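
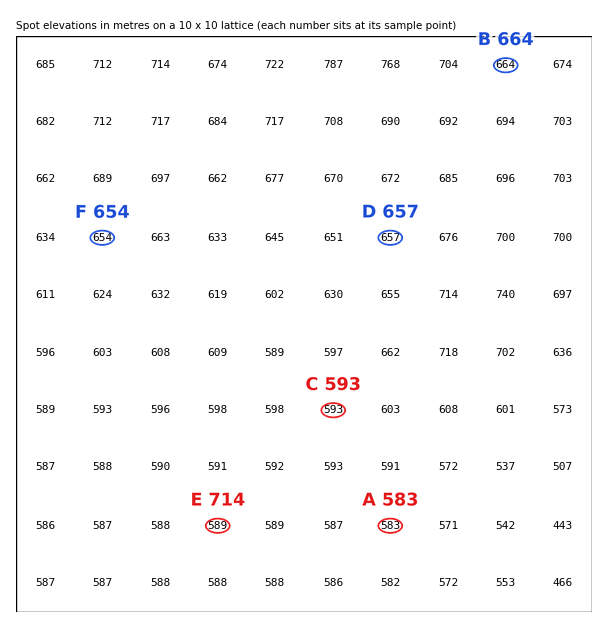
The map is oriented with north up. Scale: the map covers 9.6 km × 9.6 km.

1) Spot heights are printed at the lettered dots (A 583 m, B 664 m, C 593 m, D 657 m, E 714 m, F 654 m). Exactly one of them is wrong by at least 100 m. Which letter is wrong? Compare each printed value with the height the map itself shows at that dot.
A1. E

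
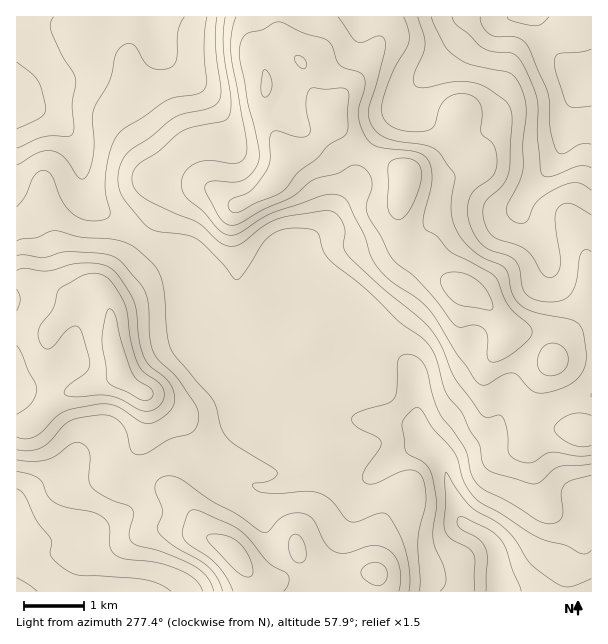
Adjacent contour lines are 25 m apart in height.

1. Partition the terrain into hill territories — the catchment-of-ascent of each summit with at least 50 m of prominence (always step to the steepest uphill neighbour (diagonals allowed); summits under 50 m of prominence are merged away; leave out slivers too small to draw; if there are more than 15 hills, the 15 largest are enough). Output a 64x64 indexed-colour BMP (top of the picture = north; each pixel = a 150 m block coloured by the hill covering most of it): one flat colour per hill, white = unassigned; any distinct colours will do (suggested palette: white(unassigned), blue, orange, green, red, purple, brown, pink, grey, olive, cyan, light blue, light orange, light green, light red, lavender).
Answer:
<image width="64" height="64" href="data:image/bmp;base64,Qk12CAAAAAAAAHYAAAAoAAAAQAAAAEAAAAABAAQAAAAAAAAIAAATCwAAEwsAABAAAAAAAAAA////ALR3HwAOf/8ALKAsACgn1gC9Z5QAS1aMAMJ34wB/f38AIr28AM++FwDox64AeLv/AIrfmACWmP8A1bDFADMzMzMzMzMzMzMzMzMzMzMzMzMzMzMzMzMzMxERERERMzMzMzMzMzMzMzMzMzMzMzMzMzMzMzMzMzMzEREREREzMzMzMzMzMzMzMzMzMzMzMzMzMzMzMzMzMzMRERERETMzMzMzMzMzMzMzMzMzMzMzMzMzMzMzMzMzMxERERERMzMzMzMzMzMzMzMzMzMzMzMzMzMzMzMzMzMxEREREREzMjMzMzMzMzMzMzMzMzMzMzMzMzMzMzMzMzERERERETIiIiIzMzMzMzMzMzMzMzMzMzMzMzMzMzMzERERERERIiIiIiIzMzMzMzMzMzMzMzMzMzMzMzMzMxEREREREREiIiIiIiMzMzMzMzMzMzMzMzMzMzMzMzMxERERERERESIiIiIiIjMzMzMzMzMzMzMzMzMzMzMzMzERERERERERIiIiIiIiIzMzMzMzMzMzMzMzMzMzMzMzMREREREREREiIiIiIiIjMzMzMzMzMzMzMzMzMzMzMzMRERERERERESIiIiIiIiIzMzMzMzIiIiIiIiIzMzMzMxERERERERERIiIiIiIiIiMzMzMyIiIiIiIiIiIzMzMzEREREREREREiIiIiIiIiIjMzIiIiIiIiIiIiIiIzMzERERERERERESIiIiIiIiIiIiIiIiIiIiIiIiIiIiMzERERERERERERIiIiIiIiIiIiIiIiIiIiIiIiIiIiIiEREREREREREREiIiIiIiIiIiIiIiIiIiIiIiIiIiIiIRERERERERERESIiIiIiIiIiIiIiIiIiIiIiIiIiIiIRERERERERERERIiIiIiIiIiIiIiIiIiIiIiIiIREREREREREREREREREiIiIiIiIiIiIiIiIiIiIiIhERERERERERERERERERESIiIiIiIiIiIiIiIiIhERERERERERERERERERERERERIiIiIiIiIiIiIiIiIhEREREREREREREREREREREREREiIiIiIiIiIiIiIiIhERERERERERERERERERERERERESIiIiIiIiIiIiIiIhERERERERERERERERERERERERERIiIiIiIiIiIiIiIhEREREREREREREREREREREREREREiIiIiIiIiIiIiIhERERERERERERERERERERERERERESIiIiIiIiIiIiIiERERERERERERERERERERERERERERIiIiIiIiIiIiIiEREREREREREREREREREREREREREREiIiIiIiIiIiIiIRERERERERERERERERERERERERERESIiIiIiIiIiIiIRERERERERERERERERERERERERERERIiIiIiIiIiIiIhEREREREREREREREREREREREREREREiIiIiIiIiIiIhERERERERERERERERERERERERERERESIiIiIiIiIiIiERERERERERERERERERERERERERERERIiIiIiIiIiIiIREREREREREREREREREREREREREREREiIiIiIiIiIiIhERERERERERERERERERERERERERERESIiIiIiIiIiIiERERERERERERERERERERERERERERERIiIiIiIiIiIhEREREREREREREREREREREREREREREREiIiIiIiIiIRERERERERERERERERERERERERERERERESIiIiIiIiIRERERERERERERERERERERERERERERERERIiIiIiIiEREREREREREREREREREREREREREREREREREiIiIiIiERERERERERERERERERERERERERERERERERESIiIiIhERERERERERERERERERERERERERERERERERERIiIiIhEREREREREREREREREREREREREREREREREREREiIiIiERERERERERERERERERERERERERERERERERERESIiIiERERERERERERERERERERERERERERERERERERERIiIiIREREREREREREREREREREREREREREREREREREREiIiIhERERERERERERERERERERERERERERERERERERESIiIiERERERERERERERERERERERERERERERERERERERIiIiIREREREREREREREREREREREREREREREREREREREiIiIRERERERERERERERERERERERERERERERERERERESIiIRERERERERERERERERERERERERERERERERERERERIiIREREREREREREREREREREREREREREREREREREREREiIRERERERERERERERERERERERERERERERERERERERERERERERERERERERERERERERERERERERERERERERERERERERERERERERERERERERERERERERERERERERERERERERERERERERERERERERERERERERERERERERERERERERERERERERERERERERERERERERERERERERERERERERERERERERERERERERERERERERERERERERERERERERERERERERERERERERERERERERERERERERERERERERERERERERERERERERERERERERERERERERERERERERERERERERERERERERERERERERERERERERERERERERERERERERERERERERERERERERERERERERERERERERERERERERERERERERERERERERERERERERERERERERERERERERERERERERERER"/>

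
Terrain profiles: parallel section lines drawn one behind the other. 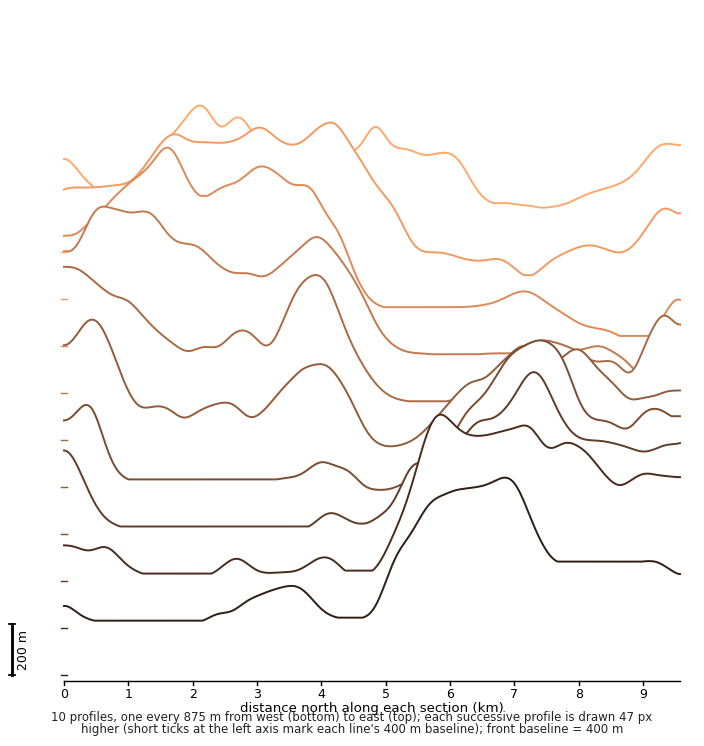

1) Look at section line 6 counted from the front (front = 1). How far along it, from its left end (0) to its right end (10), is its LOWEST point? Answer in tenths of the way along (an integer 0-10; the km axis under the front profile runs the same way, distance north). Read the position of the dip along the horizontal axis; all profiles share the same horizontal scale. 6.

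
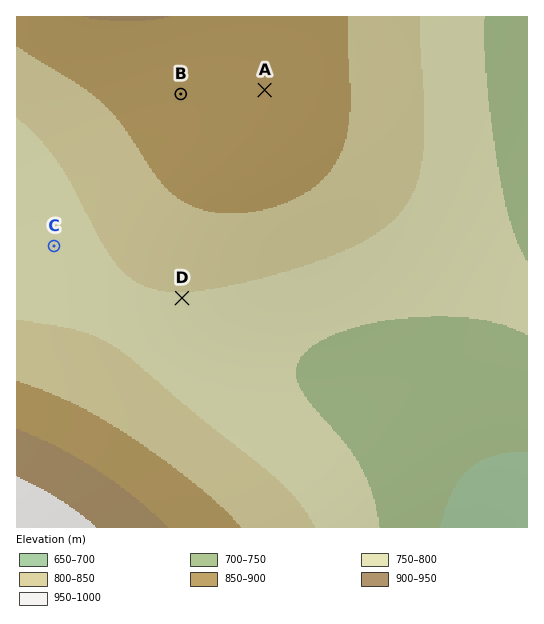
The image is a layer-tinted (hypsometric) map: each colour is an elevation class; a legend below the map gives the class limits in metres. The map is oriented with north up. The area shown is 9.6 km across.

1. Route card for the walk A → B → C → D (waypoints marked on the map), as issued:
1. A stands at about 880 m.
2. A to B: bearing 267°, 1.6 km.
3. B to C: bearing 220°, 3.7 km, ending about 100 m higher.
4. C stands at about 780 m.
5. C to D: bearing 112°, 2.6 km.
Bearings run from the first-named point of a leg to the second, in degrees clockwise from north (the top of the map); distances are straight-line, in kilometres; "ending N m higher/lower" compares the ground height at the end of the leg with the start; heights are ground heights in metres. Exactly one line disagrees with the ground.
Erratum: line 3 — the sense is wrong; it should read lower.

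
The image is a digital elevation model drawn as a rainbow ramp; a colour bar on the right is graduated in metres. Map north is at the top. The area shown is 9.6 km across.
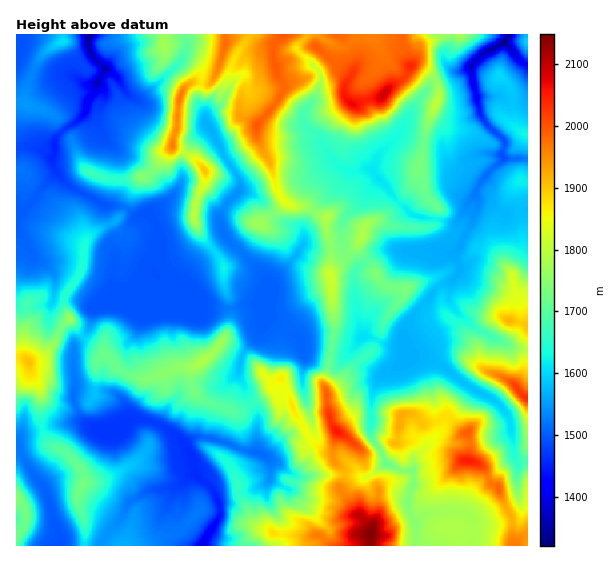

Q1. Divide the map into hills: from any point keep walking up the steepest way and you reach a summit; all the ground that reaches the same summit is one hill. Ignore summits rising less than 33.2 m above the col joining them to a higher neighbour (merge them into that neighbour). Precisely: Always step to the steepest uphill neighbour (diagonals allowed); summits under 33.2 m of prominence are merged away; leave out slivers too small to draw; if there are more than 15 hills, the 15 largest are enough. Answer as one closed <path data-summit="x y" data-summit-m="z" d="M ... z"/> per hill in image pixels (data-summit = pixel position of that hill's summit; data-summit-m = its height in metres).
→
<path data-summit="370 533" data-summit-m="2149" d="M265 314l-5 18-17 21-4 15 0 9 6 11 4 13 8 12 0 39-15-2-29-12-20 0-8 7 7 12 4 18-7 2-11 9-28 4-17 9-6 6-4 12-20 23-1 6 314-1 0-22-8-15 1-15 4-8 0-12-2-2-12-1-13-7-15 12-6 3-7-3-45 0-12 3-34-21 23-23 12 1 5-2 5-5 0-7-9-33 0-19 2-13-4-15-6-7-17-9z"/><path data-summit="383 95" data-summit-m="2093" d="M507 34l-200 0-10 15 22 22 2 10-6 18-11 12 1 14 16 14 3 9 13 17 12 6 9 0 7-2 6 1 25 30 15 14 43 9 6-4 21-38-18-11-10-3-14-22-20-3-22-7 22-36 15-18 16-8 19-4 16-16 20-11z"/><path data-summit="205 360" data-summit-m="1786" d="M162 290l-11 11-10 5-34-5-9 4-5 4-2 16-4 8-14 15 0 23 3 12-3 17 7 17 11 10 16 4 11-2 12-10 15 0 16 6 24 18 8-5 10-1 30 8 9 5 13 1 2-3 0-35-8-12-4-13-6-11 0-9 4-15 17-21 4-25-3-4-12 0-15 6-37 0-8-3-14-12z"/><path data-summit="29 361" data-summit-m="1906" d="M57 173l-14 14-16 21-11 7 1 226 8-8 28-8 32-2-5-6-7-17 3-15-3-14 0-32-8-9-16-7 4-27 4-2 14 5 7 0 13 7 21-6 4-45-5-8 4-15-8-15 0-9-2-3-36-19z"/><path data-summit="282 35" data-summit-m="1998" d="M306 34l-56 0-17 26-4 12 2 15-8 16-18 14 0 4 16 27 4 11 15 22-1 10 18 6 24 25 16 4 6 7 2-9 15-21 10-8 22-23-15-7-13-17-3-9-16-14-1-14 11-12 6-18-2-10-22-22 3-6 7-7z"/><path data-summit="83 484" data-summit-m="1730" d="M145 419l-15 0-19 12-13-1-17-8-22 1-34 10-9 8 0 4 11 19 20 29 6 28 6 12 0 13 42 0 4-10 18-19 4-12 6-6 17-9 28-4 11-9 7-2-4-18-7-13-24-19z"/><path data-summit="467 460" data-summit-m="2053" d="M463 382l-14 22-1 13-4 10-31 32 0 26-4 8-1 15 8 15 1 23 53 0 3-11 0-16 5 4 13 2 24-4 6-5 0-11-4-14 0-28-4-10-2-32-7-12-9-8-21-11z"/><path data-summit="337 431" data-summit-m="2057" d="M354 347l-8 7-43-6 2 8-2 13 0 19 9 33 0 7-10 7-12-1-23 23 30 20 9 1 7-3 45 0 7 3 6-3 14-11-1-7-13-22 1-39 5-16 6-5-17-9z"/><path data-summit="179 99" data-summit-m="1970" d="M185 59l-4 2-42 38-10-4-12-18-11-8-10 16-1 7-8 11 0 9 9 5 7 20 23 18 16 8 25 25 4 9 10-16 0-18 6-12 5-8 17-16-10-23 2-32-7-9z"/><path data-summit="509 320" data-summit-m="1917" d="M478 199l-6 25-17 29 5 19-9 11-3 13 1 5 5 8 24 21 32 16 17 4 1-139-23 3-15-11z"/><path data-summit="527 397" data-summit-m="2038" d="M450 282l-11 4-27 31-9 19 1 19 19 2 15 6 36 27 21 11 9 8 7 12 2 32 3 8 2 2 9-1 1-111-18-5-32-16-13-11-16-18-1-5z"/><path data-summit="63 41" data-summit-m="1609" d="M89 34l-73 1 1 112 17 0 19 10 3-20 28-22 3-12 8-11 1-7 9-16-16-18z"/><path data-summit="330 276" data-summit-m="1819" d="M342 245l-17 4-22-4-7 11-25 25-3 6-1 12-3 4 0 10 14 12 17 9 10 15 41 5 17-17-8-40 0-24 2-6-13-14z"/><path data-summit="399 424" data-summit-m="1926" d="M415 355l-10 0-11 14-11 5-6 6-5 16-1 15 0 24 8 12 6 16 21 8 7-2 0-10 31-32 4-10 1-13 14-20-5-6-20-15z"/><path data-summit="377 273" data-summit-m="1739" d="M441 249l-14 2-41-1-12 5-18 16-1 26 5 32 3 8 14 2 14 7 13 1-1-11 12-23 24-27 11-4 10-10-5-19-8 0z"/>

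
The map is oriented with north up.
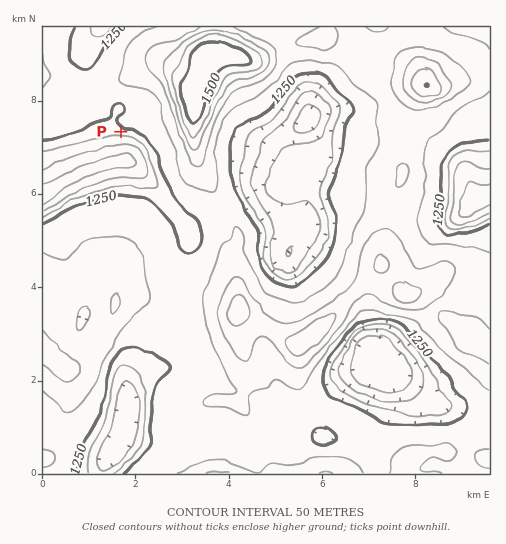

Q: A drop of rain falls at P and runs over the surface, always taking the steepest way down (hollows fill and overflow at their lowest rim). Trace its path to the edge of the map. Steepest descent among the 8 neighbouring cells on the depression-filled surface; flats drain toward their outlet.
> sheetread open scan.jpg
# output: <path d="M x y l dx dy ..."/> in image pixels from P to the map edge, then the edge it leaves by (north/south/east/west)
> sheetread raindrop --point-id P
<path d="M121 132l0 25-1 1-3 0-10 6-7 3-4 0-1 1-3 0-10 4-2 0-25 17-12 6"/>
exit: west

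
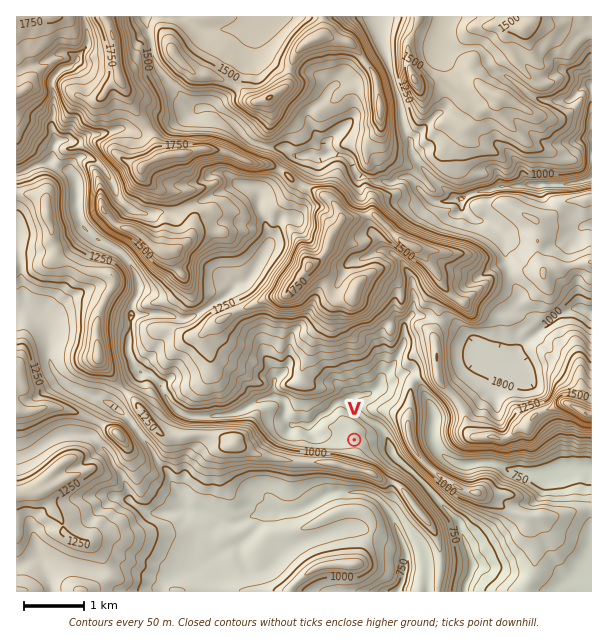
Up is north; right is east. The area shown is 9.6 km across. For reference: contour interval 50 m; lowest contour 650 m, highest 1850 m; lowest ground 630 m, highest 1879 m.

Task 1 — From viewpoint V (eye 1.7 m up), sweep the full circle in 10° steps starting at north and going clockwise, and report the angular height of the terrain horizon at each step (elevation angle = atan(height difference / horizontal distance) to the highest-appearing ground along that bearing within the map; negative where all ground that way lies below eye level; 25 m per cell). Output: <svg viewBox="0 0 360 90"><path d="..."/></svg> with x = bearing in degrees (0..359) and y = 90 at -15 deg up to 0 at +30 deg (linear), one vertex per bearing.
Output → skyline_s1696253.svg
<svg viewBox="0 0 360 90"><path d="M0 24l10 12 10-2 10 1 10 2 10 0 10 2 10-5 10-3 10 0 10 4 10 7 10 14 10-3 10-18 10-24 10-6 10-5 10 0 10 0 10 0 10 0 10 0 10 5 10 11 10 13 10 8 10-1 10 13 10-4 10-1 10-2 10-2 10-8 10-8 10 3"/></svg>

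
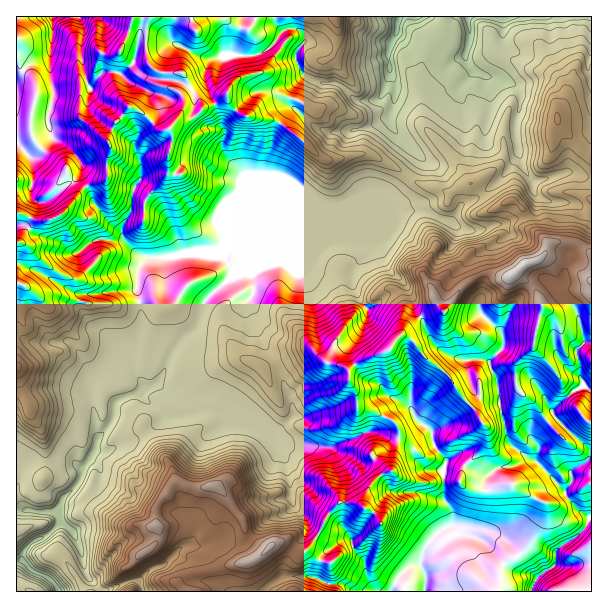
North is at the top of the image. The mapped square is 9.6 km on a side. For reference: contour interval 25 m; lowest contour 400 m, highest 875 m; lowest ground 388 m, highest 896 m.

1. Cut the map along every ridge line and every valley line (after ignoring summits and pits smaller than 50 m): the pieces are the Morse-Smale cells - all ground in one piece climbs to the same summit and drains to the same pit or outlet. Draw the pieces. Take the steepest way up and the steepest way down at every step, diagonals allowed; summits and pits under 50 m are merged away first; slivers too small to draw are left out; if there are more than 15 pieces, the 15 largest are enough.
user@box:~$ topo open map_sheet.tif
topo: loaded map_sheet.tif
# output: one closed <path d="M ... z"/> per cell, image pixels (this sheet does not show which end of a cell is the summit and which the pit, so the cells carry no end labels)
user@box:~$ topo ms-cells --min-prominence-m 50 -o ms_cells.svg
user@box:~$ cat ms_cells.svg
<path d="M516 272l-6 5-9 0-12-5-9 3 2 7-2 29 22 22 2 5 0 9-12 13-3 2-4-2-15 0-4 3 2 9-6 6-22 12-24 25-6-7-9-2-9 4-4 6 10 12 1 11 12 1 15-10 6 1 1 12 13 18-4 10 2 29 8 15 0 9-18 12-10 15-3 13-13 4-12 14-3 10 138 0 4-11 10-10 9-5 4-17 17-11 11-11 6-11 0-63-39-39 0-4 15-15-14-26-20-22 8-42-8-18z"/><path d="M408 176l-13 17-11 6-127 53-23 22 6-7 1-7-7-12-4 0-6 5-38 0-15 5-22 0-10 11-1 25 4 26-4 19-10 17 2 7-10-3-19 14-10 12-1 10 4 14 3 21 0 12-3 7 14 1 18-7 32-20 7-9 15 1 17-6 15-1 12 6 7-1 15 6 15 7 9 7 8-2 16-16-4-18-6-11-8-27-30-48 0-7 8-15-2-15-6-4 38-12 106-45 15-3 20 0 43 19 12 0 14-6 10 0 4 6 0 4-23 14-11 10 0 5 6 11 9-2 12 5 9 0 14-12 16-6 6-5 0-14-14-10-6-17-13-13-4 0-15 8-21-26-24 11-14-6-15-3z"/><path d="M227 96l-6 6-18 6-11 10-15 2-5 5 0 19-4 12 0 18-6 11-15 11-18-6-16-2-5-5-1-5-2 3-19 5 10 20 12 15 13 12 6 12 8 8 9 5 27 0 15-5 38 0 6-5 4 0 7 12-1 8 17-16 12-6 121-50 18-17 0-3-12-8-27-14-13 0-14 4-16 2-48-39-32-5-6-2-8-7z"/><path d="M275 16l-141 0-6 19-8 18 20 21 18 11 18 5 6 6 2 12-7 12 15-2 11-10 12-4 12-8 5 11 8 7 6 2 32 5 48 39 16-2 14-4 13 0 27 14 12 8 10-12 2-8-24-24-6-12 6-24 0-12-6-12-2-16-11 4-21 0-18-5-15-9-17-4-2-7-10-7-12 3-5-5z"/><path d="M212 409l-15 1-17 6-15-1-7 9-23 15-27 12-13 0-11 16-2 9-6 10-14 12-4 12 2 11 14 13 8 20 3 18 17 20 27-10-2-15 30-25 1-12-2-5 0-16 20-28 15 6 22-1 6 2 22 28 6 20 19 14 10-8 9 0 11 8 9 2 14-18-9-7-3-8-13-13-8-44-8-10-6-15-11-10-15-7-15-6-7 1z"/><path d="M132 16l-116 1 0 171 14-1 1 8 4 5 13 0 23-18 8-8 2-6 1 11 4 7 19-5 3-4 0-21 2-4-2-14 6-13 15-19 15 8 17 16 9-2 11-14 3-6-2-12-6-6-18-5-18-11-20-21 8-18z"/><path d="M344 238l-15 2-48 20-15 4-20 8 6 3 2 10-1 9-7 11 0 7 30 48 18 50 0 6-16 16-7 3 7 7 9 3 46 1 30-13 18-5 5-11-28-10-2-14-7-12 0-10-14-9-3-3 2-15 20-29 32-26 10 1 6 9 0 33 18-14-6-10 0-6-8-17-18-16-12-27z"/><path d="M86 187l-26 29-15 6-10 1-19 20 0 93 17 7 36-1 11 12 12 23 1 5 23-20 8-3-15-20-10-9-7-4-8-11 0-19 5-2 46-5 3-2 1-18 9-11-13-5-8-8-6-12-13-12-12-15z"/><path d="M591 16l-123 1 2 18-6 21 6 12 15 8 24 6 6 3 5 7 0 16-4 12 0 18 6 26 9 16 21-28 0-18 6-12 29 32 5 1 0-83-4-6 4-12z"/><path d="M573 172l-7 0-27 9-8-1-13 9-6 11 14 13 6 17 10 6 5 7-1 11-6 5-16 6-7 8 17 14 8 18-8 42 20 22 15 27 13-10 6 4 4-1 0-212-10-1z"/><path d="M467 16l-23 0 0 13-20 28-8 20 0 7 5 14 0 22 6 11 29 30 12 21 2 2 3-2 14 19 7 7 3 0 15-8 6-11 12-9-8-16-6-26 0-18 4-12 0-16-5-7-6-3-24-6-15-8-6-12 6-21z"/><path d="M179 481l-3 0-6 5-14 23 0 16 2 5-1 12-30 25 0 6 4 9 6-2 7 12 119 0 16-14 13-2 2-12 8-12-6-2-11-8-9 0-9 8-4-2-16-12-6-20-22-28-6-2-22 1z"/><path d="M431 430l-8 2-12 8-12-1-7 31-9 4-11 9-6 12-2 11-14-4-11 0-14 17-6 14 4 3 10 4 18 0 4 11 11 13 0 8 6 13 6 7 14 0 6-14 10-10 13-4 3-13 10-15 18-12-1-14-7-10-2-29 4-10-10-12z"/><path d="M21 337l-5 1 1 148 2-16 11-8 39-2 14 9 8-11 6-15-1-24-6-23 2-19-14-27-9-8-36 1z"/><path d="M425 211l-30 1-63 27 43 2 13 28 18 16 6 12 2 11 6 10 18-8 6 2 14-21 10-9 12-7-6-12 0-5 11-10 23-14 0-4-4-6-10 0-14 6-12 0z"/>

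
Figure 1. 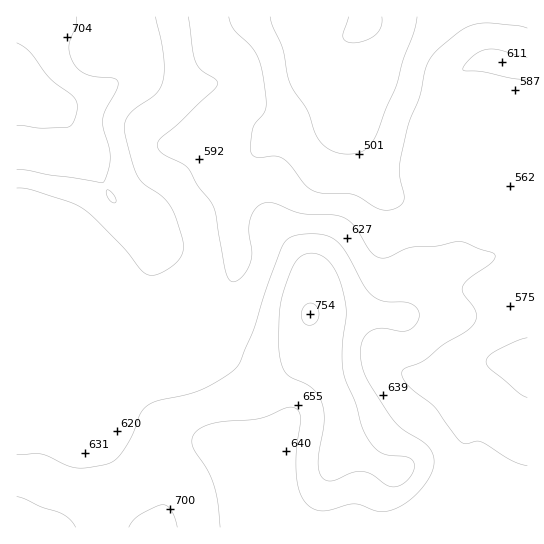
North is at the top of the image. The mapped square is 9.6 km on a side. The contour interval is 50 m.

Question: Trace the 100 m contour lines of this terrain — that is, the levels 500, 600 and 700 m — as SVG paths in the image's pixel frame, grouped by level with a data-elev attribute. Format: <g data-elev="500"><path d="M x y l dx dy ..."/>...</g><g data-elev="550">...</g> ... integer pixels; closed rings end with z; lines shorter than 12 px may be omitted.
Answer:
<g data-elev="500"><path d="M349 17l-6 20 3 4 7 2 12-2 10-6 6-8 1-10"/><path d="M417 17l-3 14-11 30-6 24-22 52-5 8-5 5-8 3-10 1-9-1-9-4-7-5-5-7-10-27-17-27-7-34-10-23-3-9"/></g><g data-elev="600"><path d="M527 466l-16-6-30-18-6-1-9 3-5-2-26-35-25-20-8-12 0-4 2-2 21-9 17-15 23-13 8-7 3-6 0-6-3-7-9-12-2-7 7-8 23-17 3-5-2-4-28-11-7 0-23 4-25 2-21 9-8 1-10-6-16-25-10-9-12-3-32-2-24-9-10-2-5 2-5 3-7 12-1 12 3 23-4 13-5 8-5 5-5 2-4-3-4-11-9-53-3-10-15-19-11-19-24-13-4-4-2-4 1-4 3-4 18-15 35-33 3-5-1-6-14-8-6-9-3-12-5-33"/><path d="M527 57l-29-7-12-1-12 6-8 8-3 6 2 2 16 0 32 7 14 1"/></g><g data-elev="700"><path d="M76 527l-6-8-8-5-20-7-25-10"/><path d="M177 527l-6-17-4-4-4-1-8 2-16 8-6 6-4 6"/><path d="M389 486l8 1 9-5 7-9 1-10-2-4-5-2-18-2-8-2-8-7-8-12-9-31-10-21-3-12-1-24 4-35-6-29-7-15-8-9-10-4-10 0-6 4-5 7-12 30-3 19 0 35 2 14 5 10 5 5 20 9 6 7 5 9 2 18-6 36 1 16 4 6 7 2 7-1 16-8 12 0 8 3z"/><path d="M112 202l3 1 1-5-5-6-4-2 0 5z"/><path d="M17 170l10 0 74 13 2-1 3-5 4-12 0-10-7-26 0-10 2-9 12-21 1-7-5-4-26-3-8-5-5-5-4-10-1-8 7-22 0-8"/></g>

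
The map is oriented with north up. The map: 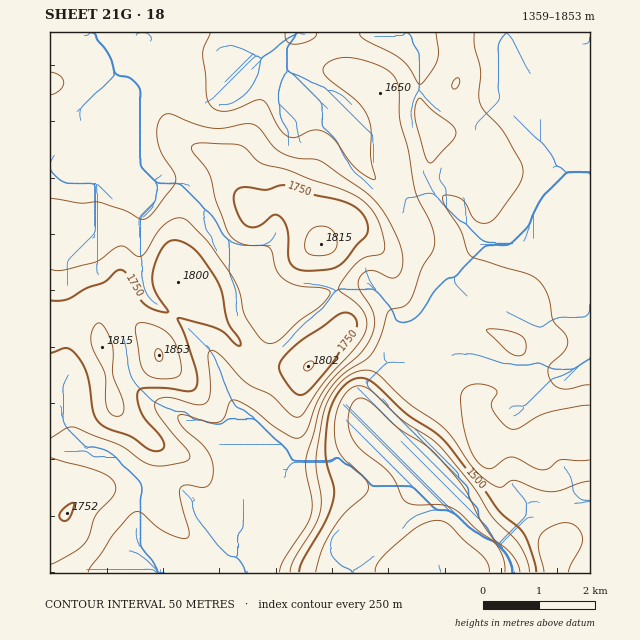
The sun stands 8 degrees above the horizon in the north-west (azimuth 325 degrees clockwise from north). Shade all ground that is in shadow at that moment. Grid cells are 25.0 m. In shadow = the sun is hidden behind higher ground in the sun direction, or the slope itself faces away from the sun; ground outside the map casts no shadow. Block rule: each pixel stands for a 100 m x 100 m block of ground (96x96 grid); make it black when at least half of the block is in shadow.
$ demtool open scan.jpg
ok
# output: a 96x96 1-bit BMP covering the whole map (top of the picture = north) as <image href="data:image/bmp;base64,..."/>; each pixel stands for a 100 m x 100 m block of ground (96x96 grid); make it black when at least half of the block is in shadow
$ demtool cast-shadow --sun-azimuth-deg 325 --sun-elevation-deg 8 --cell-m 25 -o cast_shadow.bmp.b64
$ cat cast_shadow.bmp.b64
<image width="96" height="96" href="data:image/bmp;base64,Qk2+BAAAAAAAAD4AAAAoAAAAYAAAAGAAAAABAAEAAAAAAIAEAAATCwAAEwsAAAIAAAAAAAAA////AAAAAAAAAAAAAH/8AAAAAAAHAAAAAH/8AAAAAAAfgAAAAP/8AAAAABgfgAAAAH/8AAAAABAPgAAAAH/8AAAAAAAHAAAAAD/8AAAAAAAAAAAAAB/8AAAAAAAAAAAAAB/8AAAAAAAAAAAAAA/8AAAAAAAA4AAAAAf8AAAAAAAB8AAAAAf8AAAAAAAB8AAAAAP8AAAAAAAB8AAAAAPgCAAAAAAAYAAAAAAAf4AAAAAAAAAAAAAP/8AAADgAAAAAAAA//+AAAH4AAAMAAAD///ABwA4AAA8AAAH///ADwAAAAB8AAAP///ADwAAAAD4AAAP///ADgAAAADwAAAf///ABAAAAAAAAAAf///AAAAAAAAAAAAf///AAAAAAGAAAAA////AAAAAAOAAYAA////AAAAAAGAB4AA///+AAAAAAAAH8AA///8AAAAAAAAP8AA///wAAAAAAAA/4AA///wAAAAAAAB/4AA///gAAAAAAAD/4AA///gAAAAAAAH/wAAf//AAAAAAAAH/gAAf//AAAAAAAAH+AAAf//AAAAAAAAD4AAAP//AAAAAAAABwAAAH//AAAAAAAAAAAAAD//AAAAAAAAAAAAAB//AAAAAAAAAAAAAA/+AAAAAAAAAAAAAAf+AAAAAAAAAAAAAAP+AAAAAAAAAAAAAAH+AAAAAAAAAAAAAAH+AAAAAAAAAAAAAAD8AAAAAAAAAAAAAAB8AAAAAAAAAAAAAAAAAAAAAAAAAAAAAAAAAAAAAAAAAAAAAAAIAAAAAAAAAAAAAAA4AAAAAAAAAAAAAAD8AAAAAAAAAAAAAD/4AAAAAAAAAAAAAP/4AAAAAAAAAAAAAf/4AAAAAAAAAAAAAf/4AAAAAAAAAAAAAP/4AAAAAAAAAAAAAH/wAAAAAAAAAAAAAA/wAAAAAAAAAAAAAAPgAAAAAAAAAAAAAACAAAAAAAAAAAADAAAAAAAAAAAAAAAAAAAAAAAAAAAAAAAAAAAAAAAAAAAAAAAAAAAAAAAAAAAAAAAAAAAAAAAAAAAAAAAAAAAAAAAAAAAAAAAAAAAAAAAAAAAAAAAAAAAAAAAAAAAAAAAAAAAAAAAAAAAAAAAAAAAAAAAAAAAAAAAAAAAAAAAAAAAAAAAAAAAAAAAAAAAAAAAAAAAAAAAAAAAAAAAAAAAAAAAAAAAAAAAAAAAAAAAAAAAAAAAAAAAAAAAAAAAAAAAAAAAAAAAAAAAAAAAAAAAAAAAAAAAAAAAAAAAAAAAAAAAAAAAAAAAAAAAAAAAAAAAAAAAAAAAAAAAAAAAAAAAAAAAAAAAAAAAAAAAAAAAAAAAAAAAAAAAAgAAAAAAAAAAAAAAAgAAAAAAAAAAAAAAAAAAAAAAAAAAAAAAAAAAAAAAAAAAAAAAAAAAAAAAAAAAAAAAAAAAAAAAAAAAAAAAAAAAAAAAAAAAAAAAAAAAAAAAAAAAAAAAAAAAAAAAAAAAAAAAAAAAAAAAAAAAAAAAAAAAAAAAAAAAAAAAAAAAAAAAAAAAAAAAAAAAAAAAAAAAAAAAAAAAAAA="/>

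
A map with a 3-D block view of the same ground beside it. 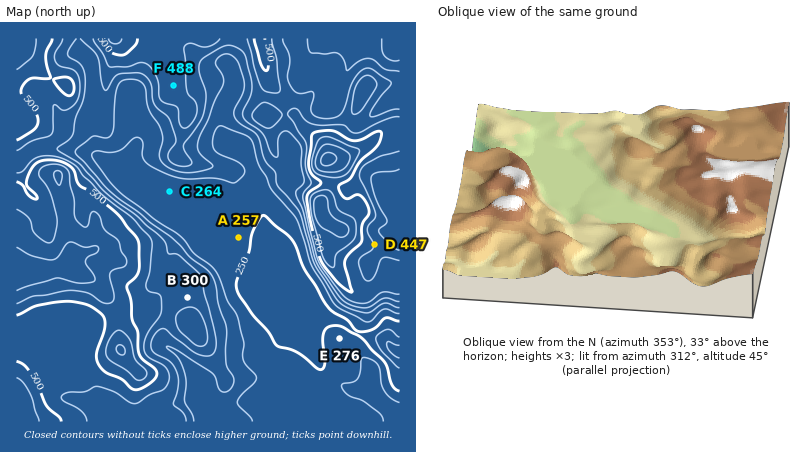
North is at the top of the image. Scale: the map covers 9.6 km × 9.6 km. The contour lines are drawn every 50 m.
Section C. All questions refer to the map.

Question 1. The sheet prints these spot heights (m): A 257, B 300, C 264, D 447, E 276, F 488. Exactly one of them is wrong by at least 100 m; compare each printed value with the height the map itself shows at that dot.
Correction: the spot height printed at B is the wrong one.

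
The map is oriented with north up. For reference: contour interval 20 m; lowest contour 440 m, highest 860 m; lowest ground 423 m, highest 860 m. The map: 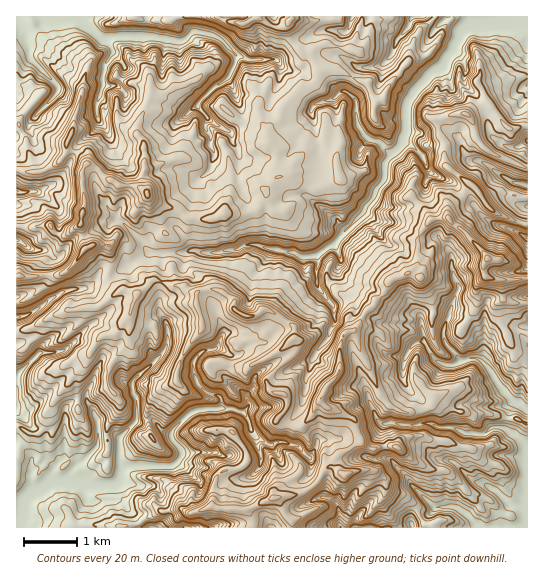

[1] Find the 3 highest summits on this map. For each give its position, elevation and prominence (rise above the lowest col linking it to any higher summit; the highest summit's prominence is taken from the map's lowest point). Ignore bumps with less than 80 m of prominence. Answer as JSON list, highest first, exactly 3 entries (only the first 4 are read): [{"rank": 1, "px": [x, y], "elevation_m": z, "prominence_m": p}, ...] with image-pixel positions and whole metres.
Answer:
[{"rank": 1, "px": [321, 398], "elevation_m": 860, "prominence_m": 437}, {"rank": 2, "px": [487, 258], "elevation_m": 848, "prominence_m": 128}, {"rank": 3, "px": [85, 250], "elevation_m": 819, "prominence_m": 144}]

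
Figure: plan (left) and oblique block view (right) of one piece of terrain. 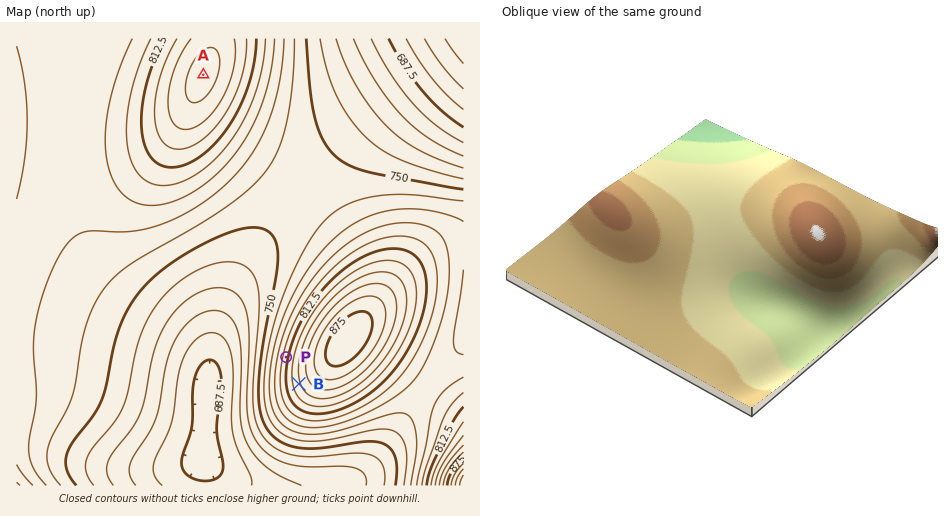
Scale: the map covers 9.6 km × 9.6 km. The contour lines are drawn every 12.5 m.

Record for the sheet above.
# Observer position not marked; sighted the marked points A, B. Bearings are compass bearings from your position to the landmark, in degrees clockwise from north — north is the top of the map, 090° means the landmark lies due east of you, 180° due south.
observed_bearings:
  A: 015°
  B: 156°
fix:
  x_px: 187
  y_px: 134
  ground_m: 835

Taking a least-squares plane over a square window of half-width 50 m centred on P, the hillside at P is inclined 6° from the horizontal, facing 282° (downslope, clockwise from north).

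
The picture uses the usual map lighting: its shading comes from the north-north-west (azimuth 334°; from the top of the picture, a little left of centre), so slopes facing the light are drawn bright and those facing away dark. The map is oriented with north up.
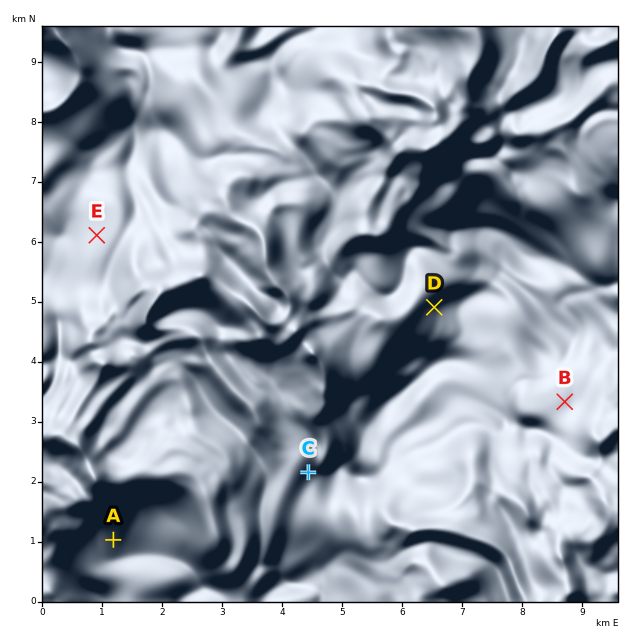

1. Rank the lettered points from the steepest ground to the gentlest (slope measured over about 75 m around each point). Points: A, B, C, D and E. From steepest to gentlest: D C A E B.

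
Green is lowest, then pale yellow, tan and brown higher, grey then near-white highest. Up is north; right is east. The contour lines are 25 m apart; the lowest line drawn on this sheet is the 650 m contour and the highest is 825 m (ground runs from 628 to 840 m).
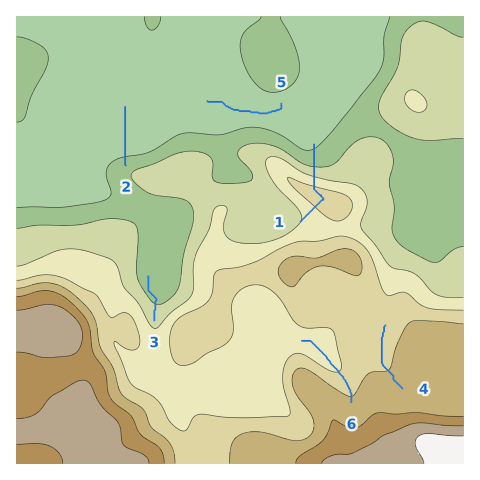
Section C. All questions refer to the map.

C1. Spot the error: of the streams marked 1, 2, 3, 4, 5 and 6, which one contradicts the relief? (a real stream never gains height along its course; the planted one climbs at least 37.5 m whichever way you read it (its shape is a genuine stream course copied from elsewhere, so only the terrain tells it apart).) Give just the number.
1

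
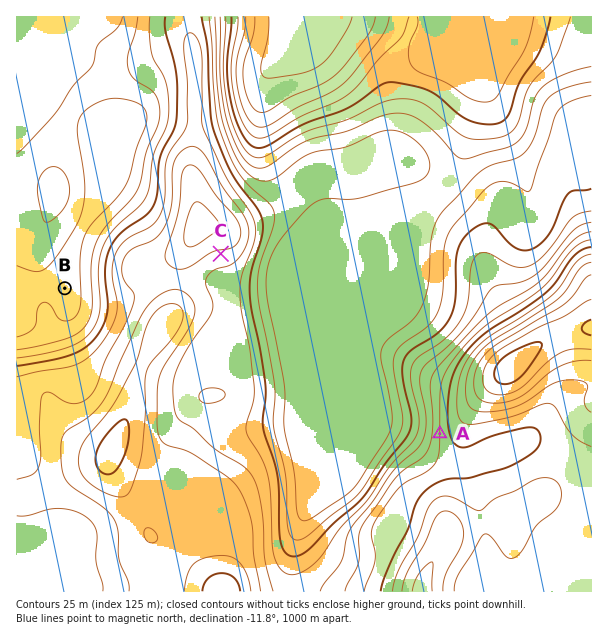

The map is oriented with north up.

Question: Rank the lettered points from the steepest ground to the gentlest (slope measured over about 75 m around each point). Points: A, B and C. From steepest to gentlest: A C B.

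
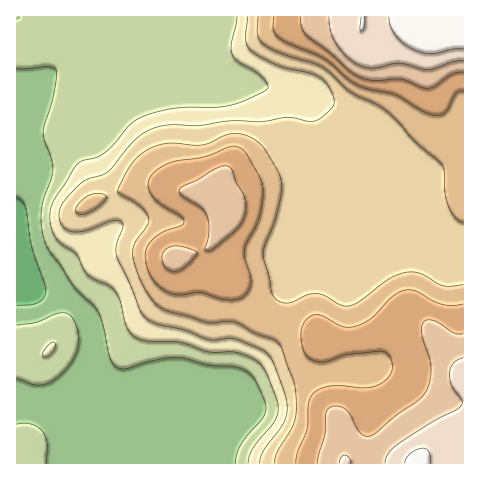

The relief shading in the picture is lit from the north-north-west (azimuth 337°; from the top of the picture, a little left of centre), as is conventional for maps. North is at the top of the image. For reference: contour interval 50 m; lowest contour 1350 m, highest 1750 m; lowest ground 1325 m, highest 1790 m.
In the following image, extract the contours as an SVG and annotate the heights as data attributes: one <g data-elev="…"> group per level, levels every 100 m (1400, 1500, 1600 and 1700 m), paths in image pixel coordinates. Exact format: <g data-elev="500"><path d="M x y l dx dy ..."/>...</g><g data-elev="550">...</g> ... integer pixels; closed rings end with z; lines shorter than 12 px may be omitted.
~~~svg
<g data-elev="1400"><path d="M46 463l1-19-4-12-5-5-6-3-7-1-8 1"/><path d="M17 378l21 7 7-1 8-3 10-9 9-11 5-11 2-10-1-10-4-9-4-5-4-3-10 1-21 9-18 2"/><path d="M17 68l32-1 5 1 3 3-4 26-10 34 1 8 7 18 2 10-1 11-8 21-3 14 1 19 5 16 27 38 24 26 5 13 7 32 3 6 4 4 9 2 27-8 26-3 30 7 28 2 8 3 7 6 12 23 2 12-4 8-21 26-4 9-2 9"/></g><g data-elev="1500"><path d="M248 17l-2 22 4 10 8 7 20 10 33 7 10 5 8 9 5 10 0 7-4 6-10 9-7 2-27-4-24 5-28-1-35 5-31-1-16 4-9 5-9 6-26 32-21 8-9 5-15 18-3 6-1 7 4 11 5 3 6 2 14-2 24-9 6 0 4 1 1 6-6 16 0 12 13 28 10 27 8 9 11 5 26 5 24 10 20-2 7 1 26 11 7 6 6 9 9 27 3 19-4 14-20 27-3 11"/></g><g data-elev="1600"><path d="M463 304l-11 2-10-2-9-3-16-10-10-1-12 5-23 23-16 8-7 1-7-1-23-11-6 0-6 4-5 8-1 12 3 12 7 8 7 3 7 0 22-7 35-4 4 2 3 3 3 12-4 10-13 8-12 2-31-2-11 2-7 5-5 9-2 26-9 24-2 11"/><path d="M229 300l8 0 6-3 7-10 1-9-6-19-1-9 15-30 4-26-2-15-13-24-6-6-7-3-7 1-24 10-33 5-11 6-8 6-3 5-1 6 4 10 9 9 19 12 4 6-2 3-17 6-10 6-7 8-3 10 1 10 5 12 7 8 8 6 13 4 22-2 17 5z"/><path d="M274 17l0 15 8 8 41 18 33 27 12 4 28 6 31 18 10 3 7-2 4-5 8-15 4-3 3 0"/></g><g data-elev="1700"><path d="M351 463l-2-5-5-3-3 3-2 5"/><path d="M463 358l-10 5-3 11 2 11 10 15-1 6-6 4-23 12-35 23-9 9-3 9"/><path d="M329 17l2 15 7 14 12 14 13 7 12 1 24-5 29 7 25-8 10-1"/></g>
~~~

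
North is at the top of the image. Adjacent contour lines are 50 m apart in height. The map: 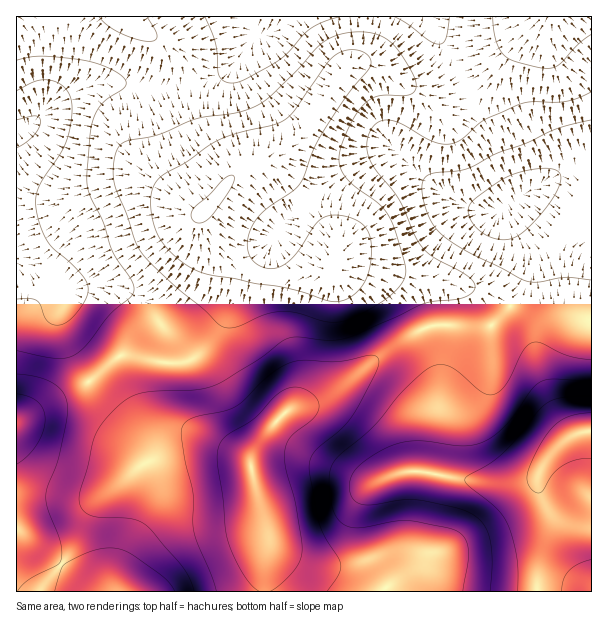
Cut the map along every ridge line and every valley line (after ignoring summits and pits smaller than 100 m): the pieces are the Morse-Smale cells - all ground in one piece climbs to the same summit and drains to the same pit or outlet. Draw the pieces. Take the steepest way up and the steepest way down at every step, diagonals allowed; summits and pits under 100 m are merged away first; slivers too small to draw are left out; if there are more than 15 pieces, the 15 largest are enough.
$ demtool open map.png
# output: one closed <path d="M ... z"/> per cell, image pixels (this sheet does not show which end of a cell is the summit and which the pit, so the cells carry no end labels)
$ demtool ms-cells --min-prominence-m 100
<path d="M543 16l-417 1 17 14 25 13 10 10 6 17 3 28 7 27 16 26 19 24 0 4-5 8-22 25 0 9 12 23 22 24 0 12-12 39-20 30-15 11-23 2-2 38 5 13 10 10 63 30 6 5 3 5 1-8 7-13 26-31 42-15 57-45 26-16 18-10 17-2-1-33-4-7-6-4-72-15-17 0-10 5 1-25-12-23-23-28-25-25-10-6-7-1 25-11 17-17 37-57 12-11 24 0 43 25 12 3 15-2 18-6 27-14z"/><path d="M444 325l-16 1-26 14-75 57-22 9-15 3-14 13-17 21-7 13 0 17 16 60 0 19-3 12 1 28 326-1-1-159-16 2-12 8-17 19-8 15-8 5-45 1-55-9 9-48 0-32 5-36z"/><path d="M591 16l-46 0-56 56-27 14-18 6-15 2-12-3-43-25-24 0-12 11-37 57-17 17-25 11 7 1 10 6 25 25 23 28 12 23-1 25 10-5 17 0 72 15 6 4 4 7 2 34 43 1 19-17 10-13 6-12 5-18-1-14-18-31-2-15 46-30 24-12 14-3z"/><path d="M125 16l-109 1 0 243 43 18 10 12 38-4 15 3 15 7 15 16 14 20 0 30 19 0 13-7 24-29 14-45 0-12-22-24-12-23 0-9 22-25 5-8 0-4-19-24-16-26-7-27-3-28-6-17-10-10-25-13z"/><path d="M129 355l-10 1-39 32-64 34 0 169 248 1 4-59-20-74-29-17-40-18-10-10-5-13 2-38z"/><path d="M591 162l-13 2-24 12-46 30 2 15 12 19 7 20-5 24-16 25-19 17-44 0-6 67 0 32-8 49 54 8 45-1 8-5 8-15 17-19 12-8 17-3z"/><path d="M17 260l0 161 63-33 42-33 39 7 5 0 0-30-14-20-15-16-15-7-15-3-38 4-10-12z"/>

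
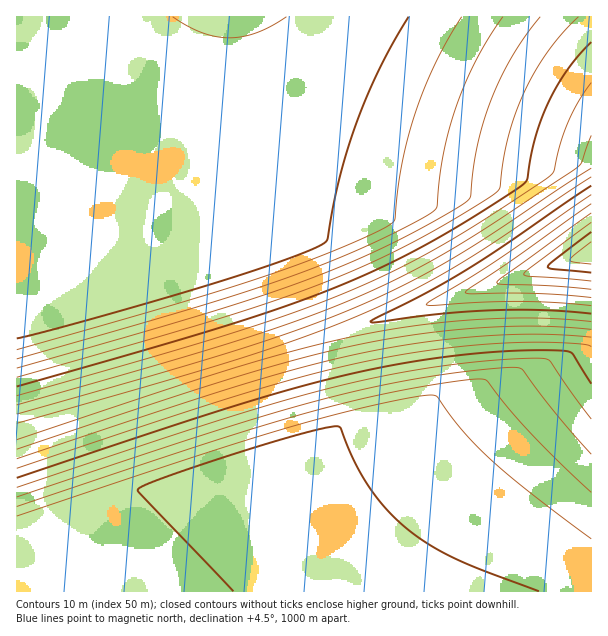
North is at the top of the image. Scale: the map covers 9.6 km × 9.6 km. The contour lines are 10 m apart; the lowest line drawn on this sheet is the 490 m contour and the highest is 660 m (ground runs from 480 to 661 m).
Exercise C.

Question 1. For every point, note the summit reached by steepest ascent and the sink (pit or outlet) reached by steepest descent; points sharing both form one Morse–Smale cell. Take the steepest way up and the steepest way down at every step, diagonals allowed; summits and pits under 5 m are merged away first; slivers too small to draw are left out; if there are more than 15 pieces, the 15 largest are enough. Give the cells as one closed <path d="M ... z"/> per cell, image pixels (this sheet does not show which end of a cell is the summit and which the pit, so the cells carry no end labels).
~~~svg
<path d="M591 16l-574 0-1 415 575-177z"/><path d="M591 254l-574 178-1 159 575 1z"/>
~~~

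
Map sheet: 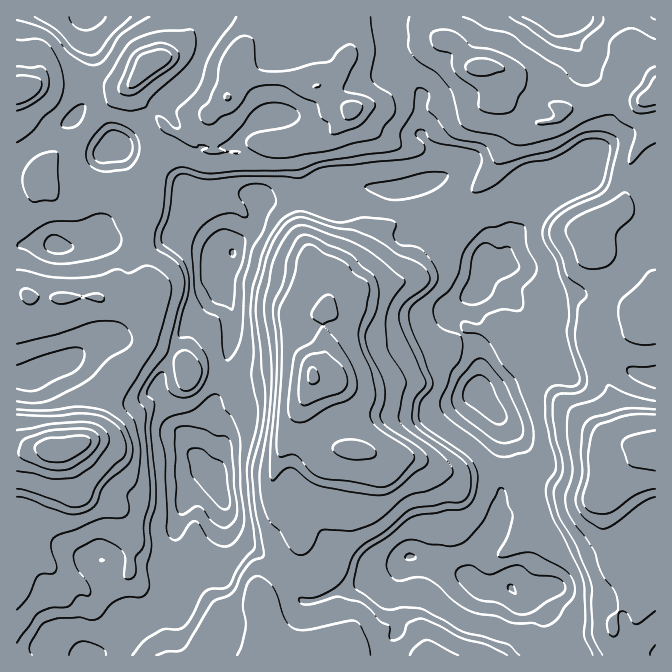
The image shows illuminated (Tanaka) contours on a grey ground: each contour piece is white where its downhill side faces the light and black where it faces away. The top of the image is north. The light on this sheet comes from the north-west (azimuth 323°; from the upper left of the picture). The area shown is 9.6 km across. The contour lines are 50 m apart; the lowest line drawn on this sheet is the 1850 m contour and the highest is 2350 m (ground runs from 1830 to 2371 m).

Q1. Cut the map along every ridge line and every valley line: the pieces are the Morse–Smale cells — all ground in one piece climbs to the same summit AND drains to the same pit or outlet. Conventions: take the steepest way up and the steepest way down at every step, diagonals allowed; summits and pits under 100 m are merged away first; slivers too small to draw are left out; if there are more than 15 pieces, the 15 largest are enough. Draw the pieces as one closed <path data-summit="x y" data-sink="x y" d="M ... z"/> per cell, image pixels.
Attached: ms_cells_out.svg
<path data-summit="60 450" data-sink="217 483" d="M135 286l-11 2-19 10-71 0-7-4-11 1 1 361 77 0 15-8 9-8 6-14 20-8 10 0 10-5 15-4 7-22 15-27 5-15 13-15 4-8 1-12-1-13-9-20-16-19 6-33 17-37 2-10-19-5-10 0-4 3-2-9-8-8-28-13-4-4-2-49z"/><path data-summit="314 375" data-sink="512 588" d="M362 449l-18 0-6 4-7 14-2 23-3 8-8 10-16 10-8 7 9 25 6 12 4 23 13 45 2 26 27 0 3-9 6-9 28-12 15 0 5 3 11 11 4 16 117 0 17-14-13-25-13-16-13-2-12-11-26 0-15-13 4-13 6-14 19-23 0-17 3-6-1-33-46 7-36-17-36-1z"/><path data-summit="314 375" data-sink="217 483" d="M274 374l-27 5-24-1-2 10-17 37-6 30 1 7 15 15 9 20 1 5-1 20-4 8-16 22-2 8-15 27-7 21-25 10-10 0-20 8-6 14-10 9-13 7 233-1-2-25-13-45-4-23-6-12-9-25 8-7 16-10 8-10 3-8 4-28 5-9 6-5-9-2-11-11-18-30 0-7 7-21-18 1z"/><path data-summit="314 375" data-sink="478 390" d="M450 219l-8 9-15 6-4 4-17 37-6 6-18 7-20 1-34 16-5 8 1 44-11 15 0 10-7 16 0 7 18 30 14 13 24 1 20 9 30 0 20 6 22 12 10 0 37-8 2-41-7-17-18-22 1-3-1-35-29-30 2-10 9-9 18-11 5-12 6-8-5-15 0-8-3-7-9-9-10-3z"/><path data-summit="352 110" data-sink="217 483" d="M387 16l-127 0-6 19-13 13-8 15-4 10-1 24-19 16 5 37 30 1 14-10 9-2 20 4 7-2-1 7 5 20 0 30 19-2 23-12 14 0 41 7 12-2 30-10 4-6 0-10-22-33 0-23 4-10-7-12-22-23-5-17z"/><path data-summit="655 453" data-sink="478 390" d="M614 283l-22 11-23 0-15 5-19-3-25 2-26-12-6 2-4 5-1 15 5 17-2 2 0 18 3 7 0 33-1 3 18 22 7 17-2 41 13 5 10 17 4 3 34 0 18 5 14 0 10-5 15-20 18-15 19-6-12-6-10-2-10-9-15-48-6-14-5-23 1-4 28-12 15-10 14-14 0-12-21 5-6-2-6-4z"/><path data-summit="655 453" data-sink="512 588" d="M504 469l-3 1 0 32-3 6 0 17-22 30-7 19 2 4 13 10 26 0 12 11 13 2 13 16 12 24 50-10 4-14 14-17 0-13-5-20-9-5-10-27 0-23-1-2 1-17-2 0-8 5-14 0-18-5-34 0-4-3-10-17z"/><path data-summit="655 95" data-sink="478 390" d="M655 96l-13 5-33-1 2 17-12 31-27 35-33 18-12 3-6 6-5 13-2 14-13 28-13 7-9 13 1 3 4-2 26 12 25-2 19 3 15-5 23 0 22-12-21-44-2-10 9-9 17-6 7-11 2-24 5-18 8-15 17-15z"/><path data-summit="314 375" data-sink="232 253" d="M262 198l-3 0-1 25-11 13-13 9-1 12-7 13-3 13 0 9 10 18-2 33-8 34 4 2 20 0 27-5 1 2 35 2 14-21-1-44 5-8 0-5-14-23-1-15-12-29-3-33-34-1z"/><path data-summit="478 67" data-sink="217 483" d="M428 16l-40 0 1 29 5 17 22 23 7 12-4 10 0 23 22 33 0 10-4 6-4 1 5 1 22 23 33-34 10-22 8-11 3-12 4-4 10 2 26-2 5-6 2-7-19-5-15-9-8-6-6-11-13-9-28-2-15-22-9-5-6 0-8-6-5-10z"/><path data-summit="314 375" data-sink="217 483" d="M425 184l-30 7-41-7-14 0-23 12-19 2 3 35 12 29 1 15 9 11 5 16 16-5 18-10 32-5 12-9 17-37 4-4 15-6 7-8-13-12-3-11z"/><path data-summit="60 450" data-sink="232 253" d="M189 233l-9 0-6 3-10 0-12-3-11 0 0 10-5 19 8 16 4 64 4 4 28 13 8 8 2 9 4-3 10 0 18 5 2-3 9-43 0-22-10-18 0-9 10-30-4-2-10 0-14-10z"/><path data-summit="478 67" data-sink="478 390" d="M609 101l-35 8-12-1-3 7-5 6-7 2-29-2-4 4-3 12-8 11-10 22-32 33 6 8 13 5 8 11-2 33 4 9 11-4 13-28 2-14 5-13 6-6 12-3 33-18 27-35 12-31z"/><path data-summit="149 63" data-sink="115 147" d="M98 83l-9 0-1 17-20 23-28 15-24 19 1 22 17-1 3 5 21 10 12 0 15-7 19 5 39-1 6-22 15-21-4-3-15 0-27 4 0-3 13-12 18-23-6-7-11-19-7 4-7 0z"/><path data-summit="478 67" data-sink="569 17" d="M569 16l-139 0-1 7 9 15 10 1 10 6 14 21 28 2 7 3 9 9 3 8 13 10 20 8 22 3 33-8 1-6-4-13-13-12-18-32z"/>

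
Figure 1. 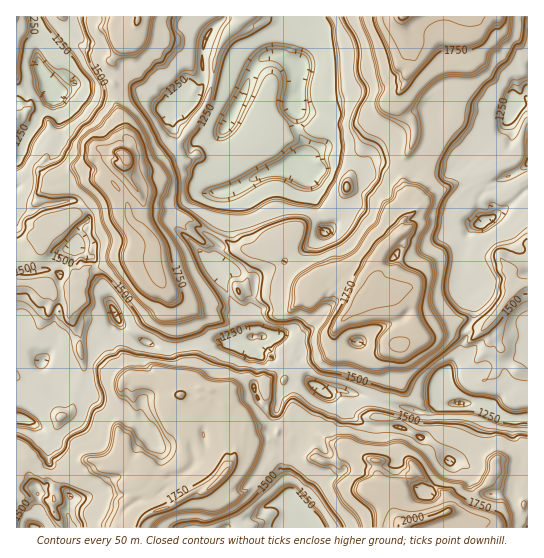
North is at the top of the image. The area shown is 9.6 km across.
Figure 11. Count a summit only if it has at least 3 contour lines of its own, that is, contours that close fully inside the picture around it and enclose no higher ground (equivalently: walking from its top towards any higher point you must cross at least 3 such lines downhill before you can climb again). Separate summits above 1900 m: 2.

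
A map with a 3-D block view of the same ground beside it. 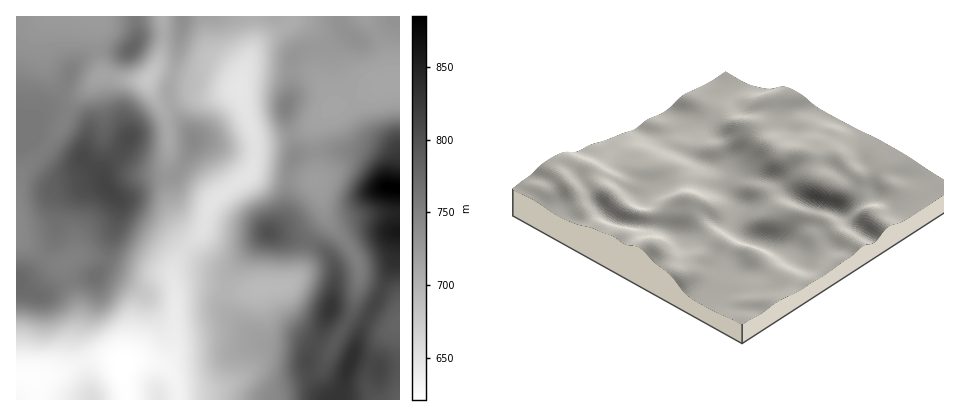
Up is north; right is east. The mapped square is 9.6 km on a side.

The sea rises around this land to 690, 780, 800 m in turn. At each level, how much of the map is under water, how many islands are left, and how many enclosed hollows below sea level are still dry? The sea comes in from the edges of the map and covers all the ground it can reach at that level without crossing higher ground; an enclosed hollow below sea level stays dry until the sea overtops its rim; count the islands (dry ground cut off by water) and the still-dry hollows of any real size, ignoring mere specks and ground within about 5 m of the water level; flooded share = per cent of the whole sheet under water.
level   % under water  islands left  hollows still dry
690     23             0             1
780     82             2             0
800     90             1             0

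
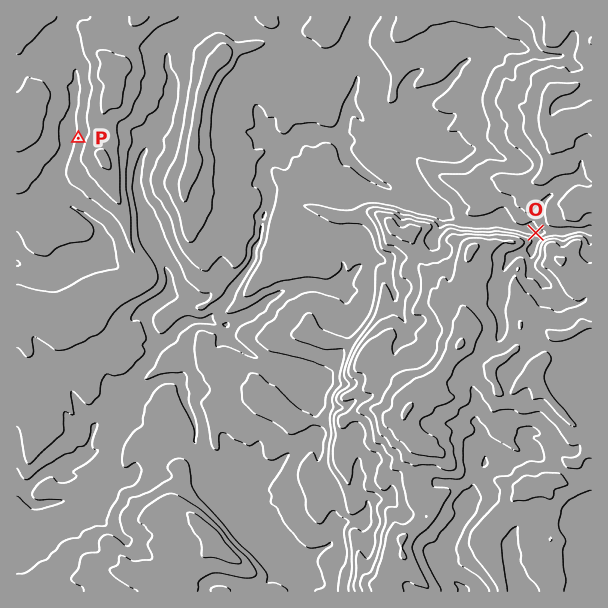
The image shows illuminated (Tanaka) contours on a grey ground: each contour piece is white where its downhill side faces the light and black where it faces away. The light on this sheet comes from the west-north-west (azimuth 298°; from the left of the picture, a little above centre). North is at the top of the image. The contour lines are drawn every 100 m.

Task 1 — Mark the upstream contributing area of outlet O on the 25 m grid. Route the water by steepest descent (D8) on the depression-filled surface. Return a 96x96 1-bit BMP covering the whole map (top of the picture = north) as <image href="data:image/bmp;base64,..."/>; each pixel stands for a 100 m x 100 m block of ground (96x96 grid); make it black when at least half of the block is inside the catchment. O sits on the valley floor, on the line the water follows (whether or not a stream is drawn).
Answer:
<image width="96" height="96" href="data:image/bmp;base64,Qk2+BAAAAAAAAD4AAAAoAAAAYAAAAGAAAAABAAEAAAAAAIAEAAATCwAAEwsAAAIAAAAAAAAA////AAAAAAAAAAAAAAAAAAAAAAAAAAAAAAAAAAAAAAAAAAAAAAAAAAAAAAAAAAAAAAAAAAAAAAAAAAAAAAAAAAAAAAAAAAAAAAAAAAAAAAAAAAAAAAAAAAAAAAAAAAAAAAAAAAAAAAAAAAAAAAAAAAAAAAAAAAAAAAAAAAAAAAAAAAAAAAAAAAAAAAAAAAAAAAAAAAAAAAAAAAAAAAAAAAAAAAAAAAAAAAAAAAAAAAAAAAAAAAAAAAAAAAAAAAAAAAAAAAAAAAAAAAAAAAAAAAAAAAAAAAAAAAAAAAAAAAAAAAAAAAAAAAAAAAAAAAAAAAAAAAAAAAAAAAAAAAAAAAAAAAAAAAAAAAAAAAAAAAAAAAAAAAAAAAAAAAAAAAAAAAAAAAAAAAAAAAAAAAAAAAAAAAAAAAAAAAAAAAAAAAAAAAAAAAAAAAAAAAAAAAAAAAAAAAAAAAAAAAAAAAAAAAAAAAAAAAAAAAAAAAAAAAAAAAAAAAAAAAAAAAAAAAAAAAAAAAAAAAAAAAAAAAAAAAAAAAAAAAAAAAAAAAAA4AAAAAAAAAAAAAAA8AAAAAAAAAAAAAAB+AAAAAAAAAAAAAAB/AAAAAAAAAAAAAAB/gAAAAAAAAAAAAAH/wAAAAAAAAAAAAAP/wAAAAAAAAAAAAAf/4AAAAAAAAAAAAA//4AAAAAAAAAAAAA//8AAAAAAAAAAAAAf//gAAAAAAAAAAAAf//0AAAAAAAAAAAAf//8AAAAAAAAAAAAf//8AAAAAAAAAAAA///8AAAAAAAAAAAA///8AAAAAAAAAAAA///8AAAAAAAAAAAA///8AAAAAAAAAAAA///8AAAAAAAAAAAAf//8AAAAAAAAAAAAf//4AAAAAAAAAAAAf//wAAAAAAAAAAAAf/8AAAAAAAAAAAAAP/8AAAAAAAAAAAAAP/4AAAAAAAAAAAAAABgAAAAAAAAAAAAAAAAAAAAAAAAAAAAAAAAAAAAAAAAAAAAAAAAAAAAAAAAAAAAAAAAAAAAAAAAAAAAAAAAAAAAAAAAAAAAAAAAAAAAAAAAAAAAAAAAAAAAAAAAAAAAAAAAAAAAAAAAAAAAAAAAAAAAAAAAAAAAAAAAAAAAAAAAAAAAAAAAAAAAAAAAAAAAAAAAAAAAAAAAAAAAAAAAAAAAAAAAAAAAAAAAAAAAAAAAAAAAAAAAAAAAAAAAAAAAAAAAAAAAAAAAAAAAAAAAAAAAAAAAAAAAAAAAAAAAAAAAAAAAAAAAAAAAAAAAAAAAAAAAAAAAAAAAAAAAAAAAAAAAAAAAAAAAAAAAAAAAAAAAAAAAAAAAAAAAAAAAAAAAAAAAAAAAAAAAAAAAAAAAAAAAAAAAAAAAAAAAAAAAAAAAAAAAAAAAAAAAAAAAAAAAAAAAAAAAAAAAAAAAAAAAAAAAAAAAAAAAAAAAAAAAAAAAAAAAAAAAAAAAAAAAAAAAAAAAAAAAAAAAAAAAAAAAAAAAAAAAAAAAAAAAAAAAAAAAAAAAAAAAAAAAAAAAAAAAAAAAAAAAAAAAAAAAAAAAA="/>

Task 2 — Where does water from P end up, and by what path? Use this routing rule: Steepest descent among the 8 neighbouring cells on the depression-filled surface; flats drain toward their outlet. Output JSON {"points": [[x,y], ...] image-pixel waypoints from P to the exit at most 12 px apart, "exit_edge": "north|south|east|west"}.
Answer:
{"points": [[78, 138], [69, 141], [65, 153], [59, 165], [53, 177], [48, 189], [48, 201], [60, 206], [72, 207], [84, 215], [96, 225], [98, 237], [87, 248], [75, 251], [65, 260], [57, 272], [45, 275], [33, 272], [21, 266], [17, 264]], "exit_edge": "west"}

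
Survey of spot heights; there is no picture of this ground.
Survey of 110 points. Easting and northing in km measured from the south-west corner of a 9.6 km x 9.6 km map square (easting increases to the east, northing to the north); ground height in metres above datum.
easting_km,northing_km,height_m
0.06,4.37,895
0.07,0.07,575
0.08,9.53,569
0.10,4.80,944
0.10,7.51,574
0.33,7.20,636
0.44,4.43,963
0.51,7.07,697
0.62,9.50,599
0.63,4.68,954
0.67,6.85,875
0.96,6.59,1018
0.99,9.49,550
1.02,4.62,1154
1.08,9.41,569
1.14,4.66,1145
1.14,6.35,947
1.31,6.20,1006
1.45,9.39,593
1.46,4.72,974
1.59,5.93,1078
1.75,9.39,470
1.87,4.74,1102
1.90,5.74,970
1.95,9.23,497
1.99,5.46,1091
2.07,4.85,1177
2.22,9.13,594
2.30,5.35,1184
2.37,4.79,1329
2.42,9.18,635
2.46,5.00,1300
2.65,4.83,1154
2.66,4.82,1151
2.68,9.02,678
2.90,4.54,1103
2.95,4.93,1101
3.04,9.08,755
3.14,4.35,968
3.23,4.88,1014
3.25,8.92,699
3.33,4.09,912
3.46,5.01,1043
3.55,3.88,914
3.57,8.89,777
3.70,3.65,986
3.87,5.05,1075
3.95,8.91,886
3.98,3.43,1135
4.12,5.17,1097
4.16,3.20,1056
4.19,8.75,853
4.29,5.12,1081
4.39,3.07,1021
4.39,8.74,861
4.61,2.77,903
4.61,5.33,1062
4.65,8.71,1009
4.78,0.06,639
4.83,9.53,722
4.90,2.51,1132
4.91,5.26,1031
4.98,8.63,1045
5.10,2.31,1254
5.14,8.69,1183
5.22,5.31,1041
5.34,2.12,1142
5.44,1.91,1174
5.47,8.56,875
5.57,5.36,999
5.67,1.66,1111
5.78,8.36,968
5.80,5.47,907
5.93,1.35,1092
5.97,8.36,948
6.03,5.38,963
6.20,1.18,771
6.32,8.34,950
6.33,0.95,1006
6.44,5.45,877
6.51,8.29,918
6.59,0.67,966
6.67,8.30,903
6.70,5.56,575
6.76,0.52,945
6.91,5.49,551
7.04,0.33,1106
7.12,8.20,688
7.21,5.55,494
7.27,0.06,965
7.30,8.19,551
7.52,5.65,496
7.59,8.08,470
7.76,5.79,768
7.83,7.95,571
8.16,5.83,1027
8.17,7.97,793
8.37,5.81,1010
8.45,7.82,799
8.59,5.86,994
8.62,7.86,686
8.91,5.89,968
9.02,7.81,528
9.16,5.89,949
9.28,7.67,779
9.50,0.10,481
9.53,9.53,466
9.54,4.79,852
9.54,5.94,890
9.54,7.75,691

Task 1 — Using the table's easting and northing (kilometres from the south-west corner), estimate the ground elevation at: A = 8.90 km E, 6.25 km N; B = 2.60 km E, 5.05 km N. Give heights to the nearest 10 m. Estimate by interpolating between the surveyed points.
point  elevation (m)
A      910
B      1190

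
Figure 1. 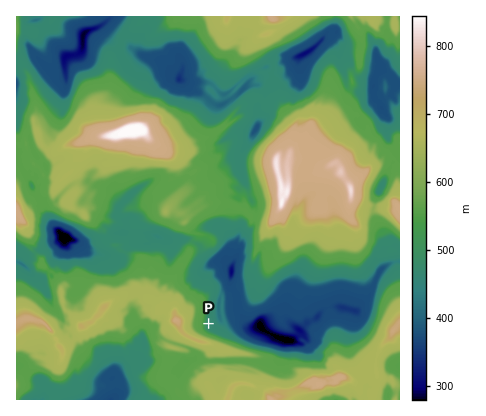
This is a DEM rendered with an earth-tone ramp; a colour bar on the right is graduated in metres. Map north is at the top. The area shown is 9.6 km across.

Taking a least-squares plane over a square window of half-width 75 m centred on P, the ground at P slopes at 12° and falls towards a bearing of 94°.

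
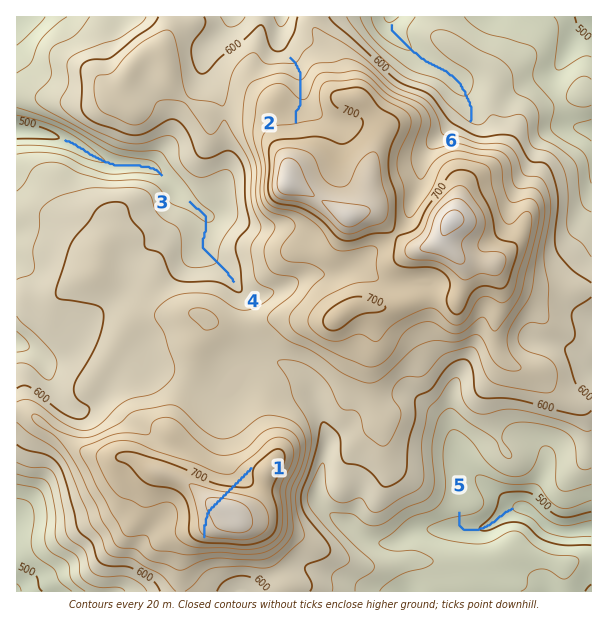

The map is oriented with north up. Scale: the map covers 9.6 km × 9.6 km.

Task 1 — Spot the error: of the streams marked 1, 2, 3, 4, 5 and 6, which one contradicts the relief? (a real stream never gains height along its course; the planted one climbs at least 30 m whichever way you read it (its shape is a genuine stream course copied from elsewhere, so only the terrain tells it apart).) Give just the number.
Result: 1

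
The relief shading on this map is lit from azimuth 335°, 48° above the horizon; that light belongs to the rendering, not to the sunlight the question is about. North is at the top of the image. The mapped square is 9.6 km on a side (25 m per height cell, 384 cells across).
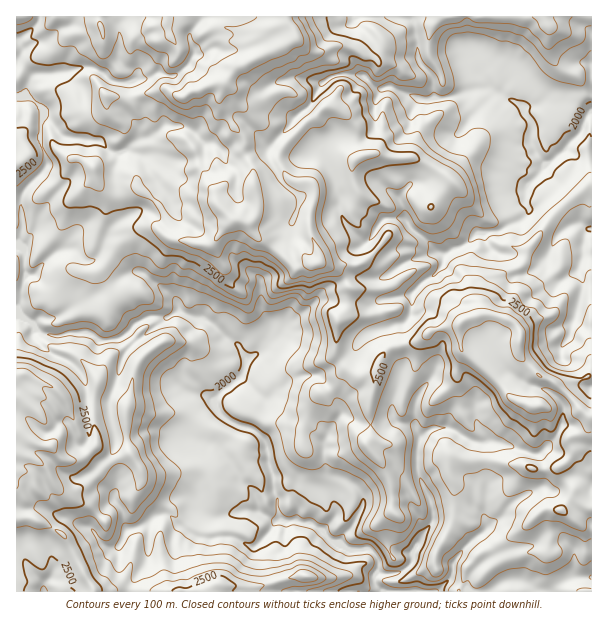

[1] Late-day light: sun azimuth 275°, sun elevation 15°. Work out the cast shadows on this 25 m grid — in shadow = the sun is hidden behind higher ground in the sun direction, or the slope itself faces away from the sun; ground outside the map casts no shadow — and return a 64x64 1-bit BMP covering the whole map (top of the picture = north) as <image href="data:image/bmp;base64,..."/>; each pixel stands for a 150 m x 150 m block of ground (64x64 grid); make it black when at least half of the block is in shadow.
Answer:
<image width="64" height="64" href="data:image/bmp;base64,Qk0+AgAAAAAAAD4AAAAoAAAAQAAAAEAAAAABAAEAAAAAAAACAAATCwAAEwsAAAIAAAAAAAAA////AAAAAAAwfAGO//wIACD8AeB/4Y4AAP4A4P+BhAwB/gDgebnADwP+wOA4OcAMA/7AoHAc4AwH/+AwQBxwCR+/4BgMHhBhPj/wCAQeEAIg9/wMAj4AAFP3/CgCPgAAF/P+GAA+AAEv8/8YADwAAA/z/hgAfAAgE/P+EEB8AAEP9/wwYPwAAA/3/DBAPAAgB//8IAC8ACAP//0AAPgAOB/v/wAB+iA8A/f+ABH4AB0H9/4AAPggOwf3/wAA+CAHD/f+AAD8YA9/N/yAAPRAPjgz/kAAdgB/MJH/gAhGAP9ggP+ADAMA/2AwfgAOAwD/Rj8wAA+AAP8AH+A4BjAB/wAH8D4HOAX+AAHwfoPwD/6AA+B3Q/gG8oADgPH3ngIQwBxB8H//AcaAGEHgP/8AZoAAA8A//4B2AAADgD//4DIAAAEYf//wOoAAADx/uf8egAAAHH/x/8yAAAAcffH/wIAAABh44f/ggAAAGHvgP/DAYAAce4B/4PBgABhjgP/gcHAAOwMB/+AwYAA/AE/+EGAACDuA78wIaAwAfYJ3zIRgDABmg//AAiAIAJ4j/+ADIAARPwf+4AMAABllz//AAQAAAPnv/+ABgGAA/+/m8AFAQAD////wAQAAMD//f/gBADQ4A////A8AMDAB///4HwAwMAH///AfwDAwAf/54A9gIBAD/IBgDw=="/>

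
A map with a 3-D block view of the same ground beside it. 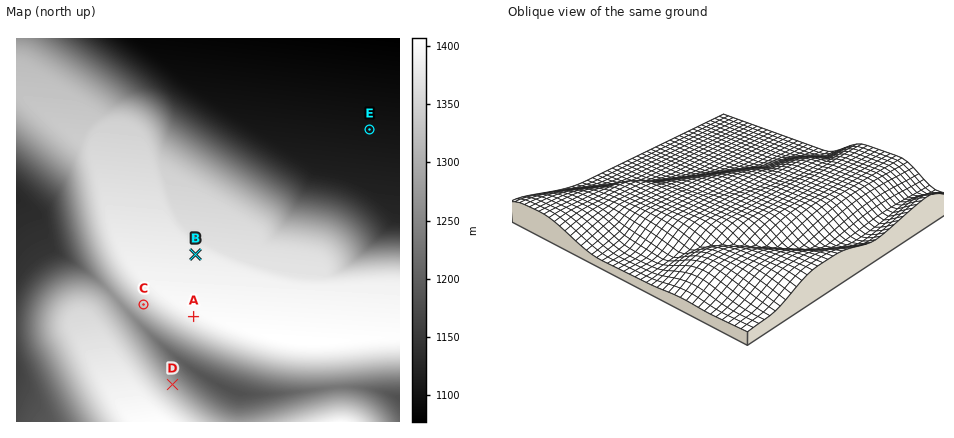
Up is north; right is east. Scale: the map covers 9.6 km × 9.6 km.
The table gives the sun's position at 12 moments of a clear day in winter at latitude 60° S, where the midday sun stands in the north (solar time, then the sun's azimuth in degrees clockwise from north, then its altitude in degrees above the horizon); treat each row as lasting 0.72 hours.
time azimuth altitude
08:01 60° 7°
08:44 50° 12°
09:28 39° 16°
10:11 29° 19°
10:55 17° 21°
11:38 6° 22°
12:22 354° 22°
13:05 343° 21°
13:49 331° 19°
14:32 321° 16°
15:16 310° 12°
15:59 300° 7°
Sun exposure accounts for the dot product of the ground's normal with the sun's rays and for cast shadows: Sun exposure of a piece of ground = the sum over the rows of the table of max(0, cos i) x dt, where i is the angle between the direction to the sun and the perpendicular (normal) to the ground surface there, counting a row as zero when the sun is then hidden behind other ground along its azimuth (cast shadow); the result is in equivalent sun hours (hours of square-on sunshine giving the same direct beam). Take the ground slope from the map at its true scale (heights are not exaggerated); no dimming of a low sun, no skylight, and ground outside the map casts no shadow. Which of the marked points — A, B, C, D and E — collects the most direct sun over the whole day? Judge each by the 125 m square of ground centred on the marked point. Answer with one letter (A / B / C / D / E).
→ D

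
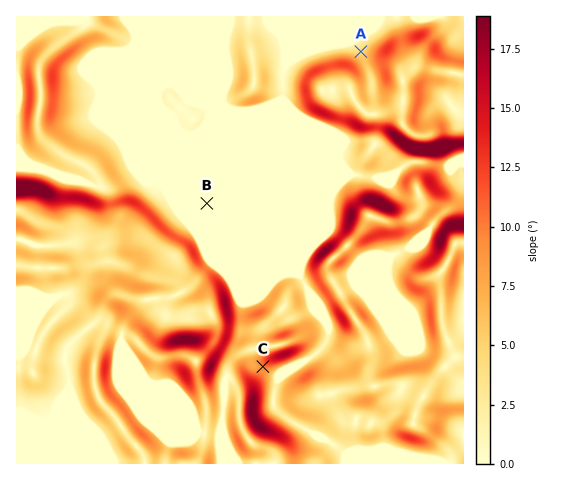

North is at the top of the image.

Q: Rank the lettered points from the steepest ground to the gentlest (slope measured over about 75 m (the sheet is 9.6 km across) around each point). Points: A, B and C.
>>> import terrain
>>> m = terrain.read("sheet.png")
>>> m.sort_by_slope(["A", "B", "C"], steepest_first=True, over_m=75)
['C', 'A', 'B']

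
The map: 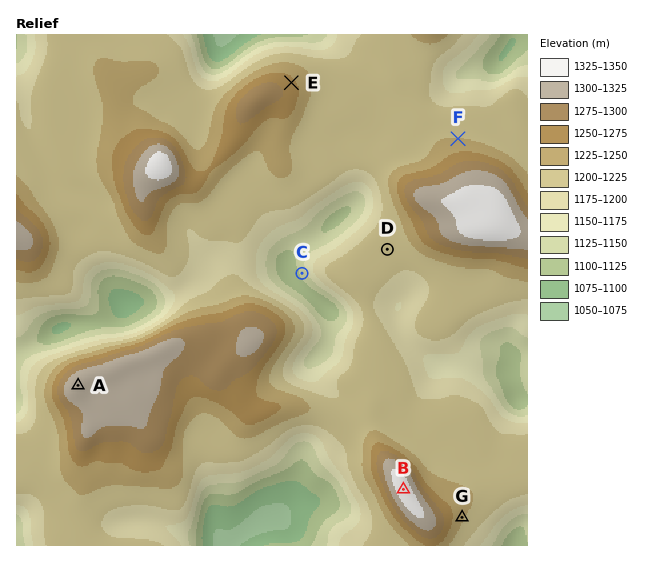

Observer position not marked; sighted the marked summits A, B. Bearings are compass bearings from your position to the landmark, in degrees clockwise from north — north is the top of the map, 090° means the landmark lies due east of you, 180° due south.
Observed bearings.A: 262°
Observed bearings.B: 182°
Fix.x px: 409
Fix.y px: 339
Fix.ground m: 1190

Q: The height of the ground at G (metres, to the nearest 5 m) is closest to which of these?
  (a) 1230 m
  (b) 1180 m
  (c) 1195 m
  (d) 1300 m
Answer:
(a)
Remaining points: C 1135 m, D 1210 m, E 1260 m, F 1225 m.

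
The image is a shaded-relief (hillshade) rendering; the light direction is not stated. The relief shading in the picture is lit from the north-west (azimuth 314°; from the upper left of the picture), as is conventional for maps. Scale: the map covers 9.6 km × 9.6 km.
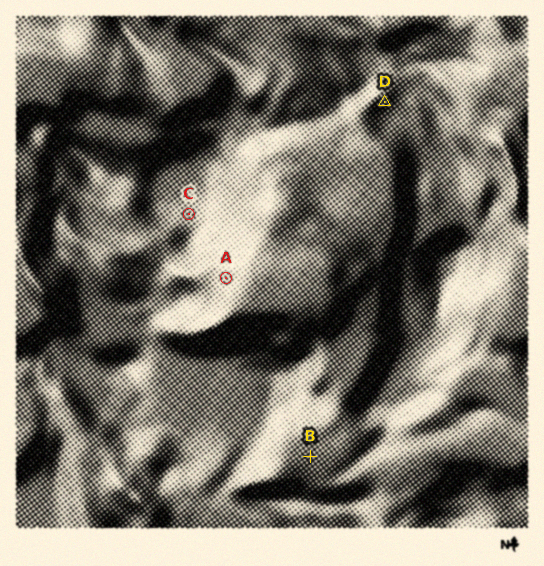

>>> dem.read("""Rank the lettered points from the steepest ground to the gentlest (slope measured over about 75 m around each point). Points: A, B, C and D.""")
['A', 'D', 'C', 'B']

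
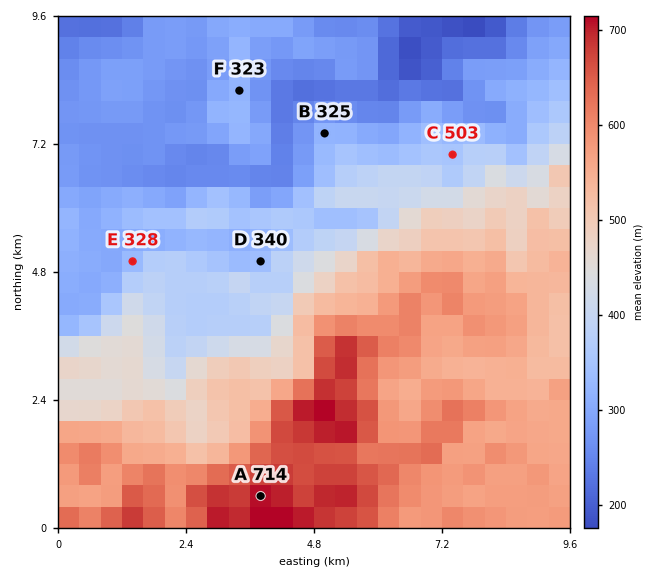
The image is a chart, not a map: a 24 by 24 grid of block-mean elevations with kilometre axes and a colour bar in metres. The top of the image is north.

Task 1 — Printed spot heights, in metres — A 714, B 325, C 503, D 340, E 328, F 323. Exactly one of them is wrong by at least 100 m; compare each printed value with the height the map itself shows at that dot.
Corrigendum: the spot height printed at C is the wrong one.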